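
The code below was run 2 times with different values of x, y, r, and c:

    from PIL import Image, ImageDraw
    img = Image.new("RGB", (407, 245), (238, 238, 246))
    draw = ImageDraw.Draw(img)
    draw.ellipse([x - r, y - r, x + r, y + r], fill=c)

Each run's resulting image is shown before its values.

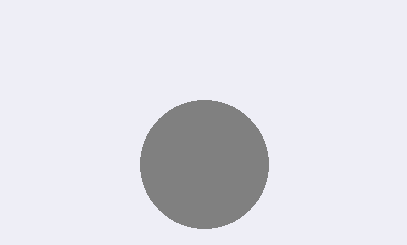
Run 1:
x = 204; y = 164; r = 64; c = 'gray'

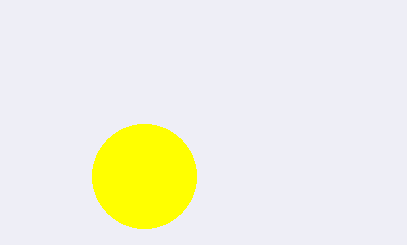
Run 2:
x = 144
y = 176
r = 52
c = 'yellow'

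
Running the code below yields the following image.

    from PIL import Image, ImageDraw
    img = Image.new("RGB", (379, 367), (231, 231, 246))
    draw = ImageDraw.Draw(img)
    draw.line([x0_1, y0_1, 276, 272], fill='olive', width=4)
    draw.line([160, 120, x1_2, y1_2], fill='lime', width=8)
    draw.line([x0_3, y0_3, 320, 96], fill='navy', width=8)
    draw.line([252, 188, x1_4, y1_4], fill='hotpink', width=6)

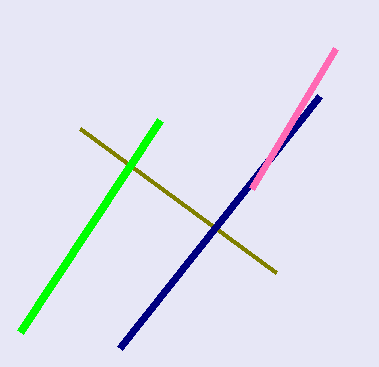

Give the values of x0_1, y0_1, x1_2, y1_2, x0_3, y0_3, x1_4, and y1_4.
x0_1 = 80, y0_1 = 128, x1_2 = 20, y1_2 = 332, x0_3 = 120, y0_3 = 348, x1_4 = 336, y1_4 = 48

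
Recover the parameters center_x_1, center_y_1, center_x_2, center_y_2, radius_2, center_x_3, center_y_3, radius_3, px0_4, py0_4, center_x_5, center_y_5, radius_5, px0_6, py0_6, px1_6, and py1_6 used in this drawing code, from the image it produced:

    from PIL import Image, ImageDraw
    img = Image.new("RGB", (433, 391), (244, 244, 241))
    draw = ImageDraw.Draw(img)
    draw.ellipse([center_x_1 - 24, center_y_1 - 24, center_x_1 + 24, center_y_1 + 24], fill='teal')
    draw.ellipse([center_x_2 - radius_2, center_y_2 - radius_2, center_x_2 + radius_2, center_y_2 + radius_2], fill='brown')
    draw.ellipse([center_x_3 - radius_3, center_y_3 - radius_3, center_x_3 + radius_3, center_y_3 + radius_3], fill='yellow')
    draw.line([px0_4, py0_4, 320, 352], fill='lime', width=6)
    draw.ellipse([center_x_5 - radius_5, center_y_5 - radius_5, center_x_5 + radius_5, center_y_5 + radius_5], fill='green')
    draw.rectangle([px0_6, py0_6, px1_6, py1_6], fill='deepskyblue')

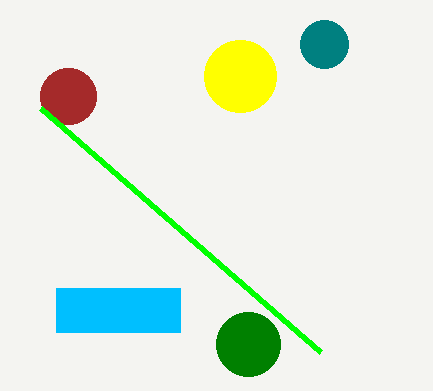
center_x_1 = 324; center_y_1 = 44; center_x_2 = 68; center_y_2 = 96; radius_2 = 28; center_x_3 = 240; center_y_3 = 76; radius_3 = 36; px0_4 = 40; py0_4 = 108; center_x_5 = 248; center_y_5 = 344; radius_5 = 32; px0_6 = 56; py0_6 = 288; px1_6 = 180; py1_6 = 332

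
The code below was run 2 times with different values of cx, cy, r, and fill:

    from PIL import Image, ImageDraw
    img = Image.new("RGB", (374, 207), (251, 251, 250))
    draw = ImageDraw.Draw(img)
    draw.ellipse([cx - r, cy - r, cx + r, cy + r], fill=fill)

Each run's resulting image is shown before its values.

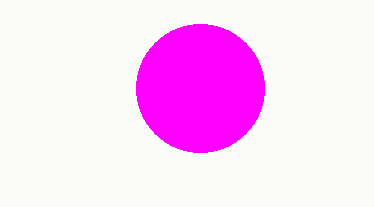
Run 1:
cx = 200; cy = 88; r = 64; fill = 'magenta'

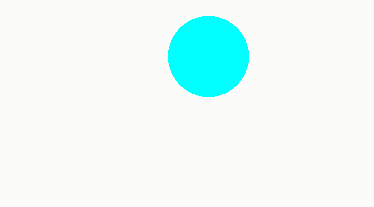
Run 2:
cx = 208, cy = 56, r = 40, fill = 'cyan'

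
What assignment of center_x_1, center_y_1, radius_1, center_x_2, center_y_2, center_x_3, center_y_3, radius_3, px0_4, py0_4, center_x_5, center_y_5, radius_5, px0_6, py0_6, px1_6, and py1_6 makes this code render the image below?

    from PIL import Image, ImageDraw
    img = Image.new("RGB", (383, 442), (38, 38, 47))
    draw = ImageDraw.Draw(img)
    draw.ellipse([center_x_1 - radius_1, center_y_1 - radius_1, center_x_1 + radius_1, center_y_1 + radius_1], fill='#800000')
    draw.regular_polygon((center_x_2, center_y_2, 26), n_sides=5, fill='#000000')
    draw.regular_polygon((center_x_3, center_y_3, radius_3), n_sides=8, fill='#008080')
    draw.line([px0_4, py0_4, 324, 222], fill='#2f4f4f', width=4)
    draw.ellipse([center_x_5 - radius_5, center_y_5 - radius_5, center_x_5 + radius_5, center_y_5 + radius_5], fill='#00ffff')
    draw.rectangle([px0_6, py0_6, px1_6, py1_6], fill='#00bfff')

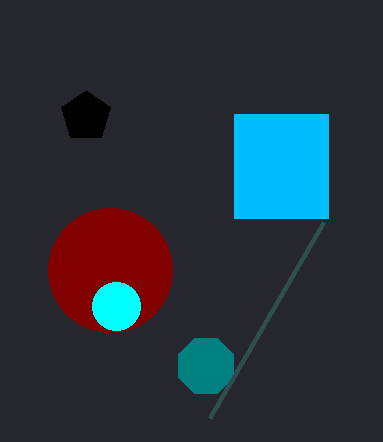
center_x_1 = 110, center_y_1 = 270, radius_1 = 62, center_x_2 = 86, center_y_2 = 116, center_x_3 = 206, center_y_3 = 366, radius_3 = 30, px0_4 = 210, py0_4 = 418, center_x_5 = 116, center_y_5 = 306, radius_5 = 24, px0_6 = 234, py0_6 = 114, px1_6 = 328, py1_6 = 218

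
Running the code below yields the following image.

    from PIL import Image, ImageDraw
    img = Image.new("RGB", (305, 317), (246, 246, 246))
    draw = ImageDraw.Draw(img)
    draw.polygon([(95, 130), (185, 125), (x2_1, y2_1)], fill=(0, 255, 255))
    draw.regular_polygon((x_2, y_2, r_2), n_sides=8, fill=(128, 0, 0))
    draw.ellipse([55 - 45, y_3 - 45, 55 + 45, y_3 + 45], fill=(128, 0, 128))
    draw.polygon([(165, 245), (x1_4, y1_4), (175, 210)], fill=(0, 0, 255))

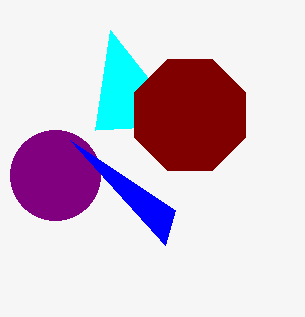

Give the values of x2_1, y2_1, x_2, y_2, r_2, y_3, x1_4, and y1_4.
x2_1 = 110, y2_1 = 30, x_2 = 190, y_2 = 115, r_2 = 60, y_3 = 175, x1_4 = 70, y1_4 = 140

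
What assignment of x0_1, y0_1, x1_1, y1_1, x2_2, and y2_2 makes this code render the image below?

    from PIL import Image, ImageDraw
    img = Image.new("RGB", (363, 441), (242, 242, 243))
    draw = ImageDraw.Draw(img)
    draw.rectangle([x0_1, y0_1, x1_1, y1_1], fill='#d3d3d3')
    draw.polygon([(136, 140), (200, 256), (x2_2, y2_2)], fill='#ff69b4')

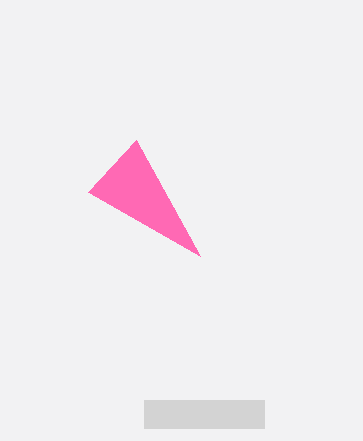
x0_1 = 144; y0_1 = 400; x1_1 = 264; y1_1 = 428; x2_2 = 88; y2_2 = 192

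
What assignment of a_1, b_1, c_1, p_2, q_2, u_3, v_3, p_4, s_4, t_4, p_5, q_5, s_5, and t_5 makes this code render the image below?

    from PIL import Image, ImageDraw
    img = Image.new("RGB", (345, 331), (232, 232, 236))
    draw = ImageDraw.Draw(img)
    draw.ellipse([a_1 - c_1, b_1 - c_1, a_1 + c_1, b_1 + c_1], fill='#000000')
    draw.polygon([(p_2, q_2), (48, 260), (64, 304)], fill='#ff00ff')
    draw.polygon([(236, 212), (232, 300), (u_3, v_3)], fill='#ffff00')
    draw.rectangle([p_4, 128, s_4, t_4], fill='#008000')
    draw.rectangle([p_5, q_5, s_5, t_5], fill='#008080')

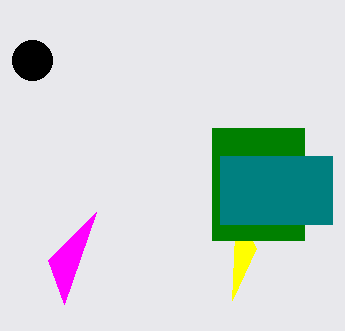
a_1 = 32, b_1 = 60, c_1 = 20, p_2 = 96, q_2 = 212, u_3 = 256, v_3 = 248, p_4 = 212, s_4 = 304, t_4 = 240, p_5 = 220, q_5 = 156, s_5 = 332, t_5 = 224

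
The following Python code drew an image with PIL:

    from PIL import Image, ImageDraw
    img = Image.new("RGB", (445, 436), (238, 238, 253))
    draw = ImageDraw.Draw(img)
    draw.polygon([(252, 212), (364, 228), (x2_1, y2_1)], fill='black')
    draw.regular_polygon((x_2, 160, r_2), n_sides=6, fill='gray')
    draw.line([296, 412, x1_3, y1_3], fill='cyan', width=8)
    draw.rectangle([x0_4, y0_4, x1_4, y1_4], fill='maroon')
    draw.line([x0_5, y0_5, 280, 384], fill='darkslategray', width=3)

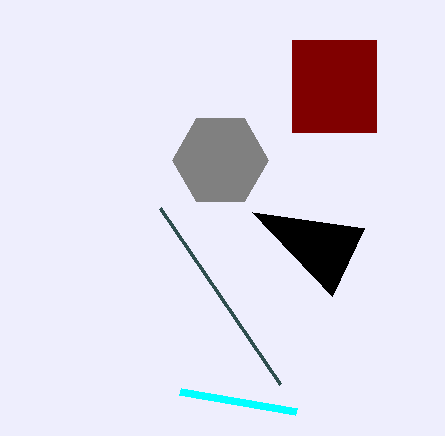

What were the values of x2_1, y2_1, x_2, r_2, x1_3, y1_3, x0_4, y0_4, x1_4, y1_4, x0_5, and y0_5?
x2_1 = 332; y2_1 = 296; x_2 = 220; r_2 = 48; x1_3 = 180; y1_3 = 392; x0_4 = 292; y0_4 = 40; x1_4 = 376; y1_4 = 132; x0_5 = 160; y0_5 = 208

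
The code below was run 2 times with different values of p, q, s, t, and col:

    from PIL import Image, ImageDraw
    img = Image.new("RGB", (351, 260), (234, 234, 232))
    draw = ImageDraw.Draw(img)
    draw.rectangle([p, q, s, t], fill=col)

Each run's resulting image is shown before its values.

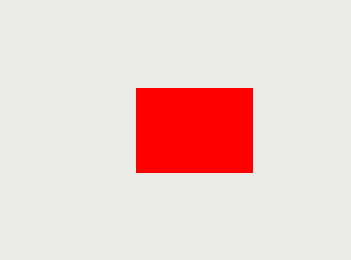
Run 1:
p = 136
q = 88
s = 252
t = 172
col = 'red'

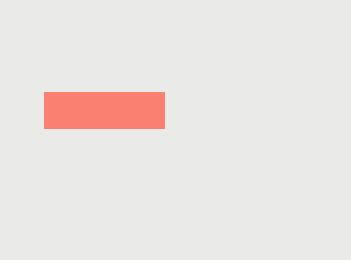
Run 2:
p = 44; q = 92; s = 164; t = 128; col = 'salmon'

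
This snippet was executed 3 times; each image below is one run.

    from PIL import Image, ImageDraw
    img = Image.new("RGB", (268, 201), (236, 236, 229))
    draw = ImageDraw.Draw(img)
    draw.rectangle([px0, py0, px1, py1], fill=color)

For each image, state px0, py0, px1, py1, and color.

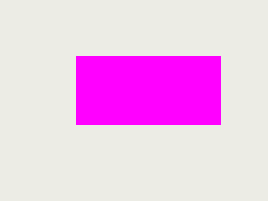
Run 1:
px0 = 76; py0 = 56; px1 = 220; py1 = 124; color = 'magenta'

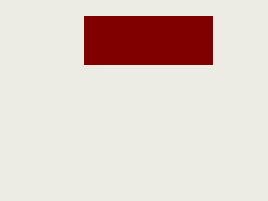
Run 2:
px0 = 84; py0 = 16; px1 = 212; py1 = 64; color = 'maroon'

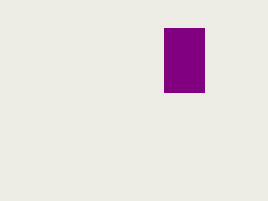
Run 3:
px0 = 164, py0 = 28, px1 = 204, py1 = 92, color = 'purple'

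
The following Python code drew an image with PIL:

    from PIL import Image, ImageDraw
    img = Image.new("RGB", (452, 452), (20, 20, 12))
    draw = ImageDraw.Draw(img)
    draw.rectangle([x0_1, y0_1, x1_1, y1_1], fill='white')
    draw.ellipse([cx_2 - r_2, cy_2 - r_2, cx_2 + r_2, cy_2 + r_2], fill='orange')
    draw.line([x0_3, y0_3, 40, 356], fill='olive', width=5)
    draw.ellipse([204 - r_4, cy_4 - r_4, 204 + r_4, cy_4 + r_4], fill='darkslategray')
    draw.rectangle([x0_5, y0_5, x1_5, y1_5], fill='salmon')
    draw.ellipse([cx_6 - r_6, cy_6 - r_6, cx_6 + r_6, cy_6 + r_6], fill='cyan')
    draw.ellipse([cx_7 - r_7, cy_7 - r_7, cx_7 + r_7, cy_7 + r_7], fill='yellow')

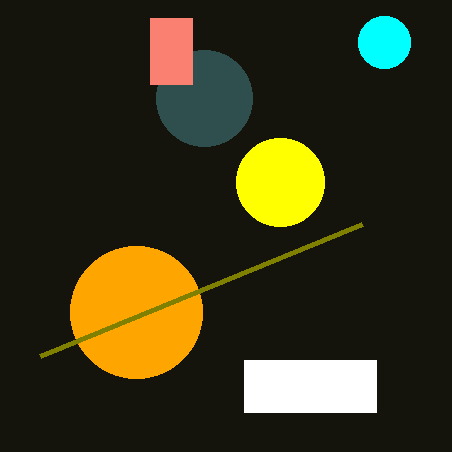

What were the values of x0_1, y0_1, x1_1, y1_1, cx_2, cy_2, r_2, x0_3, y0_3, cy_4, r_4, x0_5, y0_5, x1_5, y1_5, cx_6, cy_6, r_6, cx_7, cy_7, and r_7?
x0_1 = 244, y0_1 = 360, x1_1 = 376, y1_1 = 412, cx_2 = 136, cy_2 = 312, r_2 = 66, x0_3 = 362, y0_3 = 224, cy_4 = 98, r_4 = 48, x0_5 = 150, y0_5 = 18, x1_5 = 192, y1_5 = 84, cx_6 = 384, cy_6 = 42, r_6 = 26, cx_7 = 280, cy_7 = 182, r_7 = 44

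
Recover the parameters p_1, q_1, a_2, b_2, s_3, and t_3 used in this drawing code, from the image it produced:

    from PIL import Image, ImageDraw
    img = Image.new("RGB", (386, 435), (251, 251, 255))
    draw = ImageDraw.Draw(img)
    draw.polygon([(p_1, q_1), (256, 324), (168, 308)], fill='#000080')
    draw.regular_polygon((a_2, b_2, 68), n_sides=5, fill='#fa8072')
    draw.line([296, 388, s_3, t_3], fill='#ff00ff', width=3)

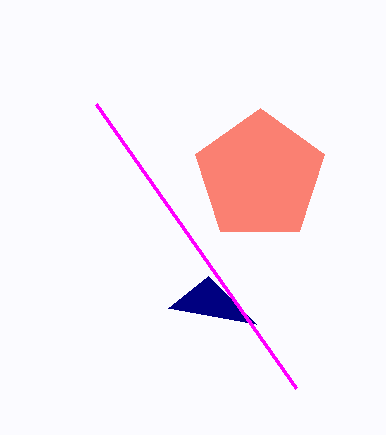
p_1 = 208; q_1 = 276; a_2 = 260; b_2 = 176; s_3 = 96; t_3 = 104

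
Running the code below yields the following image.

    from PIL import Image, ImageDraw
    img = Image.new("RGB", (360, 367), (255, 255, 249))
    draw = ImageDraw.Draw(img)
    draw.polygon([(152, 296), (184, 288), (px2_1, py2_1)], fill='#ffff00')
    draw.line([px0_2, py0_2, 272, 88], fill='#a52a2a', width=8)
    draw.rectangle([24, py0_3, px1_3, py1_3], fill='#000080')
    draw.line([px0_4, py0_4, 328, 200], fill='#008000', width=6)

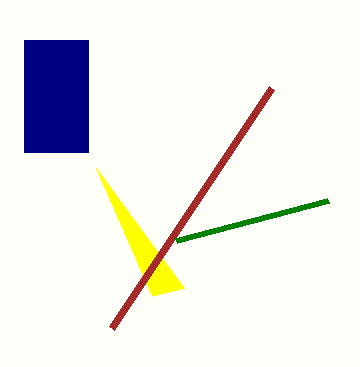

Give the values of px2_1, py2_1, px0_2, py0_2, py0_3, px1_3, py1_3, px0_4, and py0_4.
px2_1 = 96
py2_1 = 168
px0_2 = 112
py0_2 = 328
py0_3 = 40
px1_3 = 88
py1_3 = 152
px0_4 = 176
py0_4 = 240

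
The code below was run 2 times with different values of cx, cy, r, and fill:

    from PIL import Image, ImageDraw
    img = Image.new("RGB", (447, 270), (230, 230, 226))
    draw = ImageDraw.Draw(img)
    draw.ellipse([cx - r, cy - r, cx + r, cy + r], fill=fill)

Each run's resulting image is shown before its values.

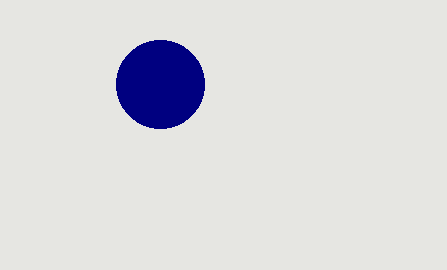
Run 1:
cx = 160
cy = 84
r = 44
fill = 'navy'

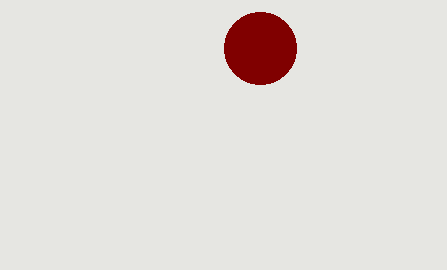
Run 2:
cx = 260
cy = 48
r = 36
fill = 'maroon'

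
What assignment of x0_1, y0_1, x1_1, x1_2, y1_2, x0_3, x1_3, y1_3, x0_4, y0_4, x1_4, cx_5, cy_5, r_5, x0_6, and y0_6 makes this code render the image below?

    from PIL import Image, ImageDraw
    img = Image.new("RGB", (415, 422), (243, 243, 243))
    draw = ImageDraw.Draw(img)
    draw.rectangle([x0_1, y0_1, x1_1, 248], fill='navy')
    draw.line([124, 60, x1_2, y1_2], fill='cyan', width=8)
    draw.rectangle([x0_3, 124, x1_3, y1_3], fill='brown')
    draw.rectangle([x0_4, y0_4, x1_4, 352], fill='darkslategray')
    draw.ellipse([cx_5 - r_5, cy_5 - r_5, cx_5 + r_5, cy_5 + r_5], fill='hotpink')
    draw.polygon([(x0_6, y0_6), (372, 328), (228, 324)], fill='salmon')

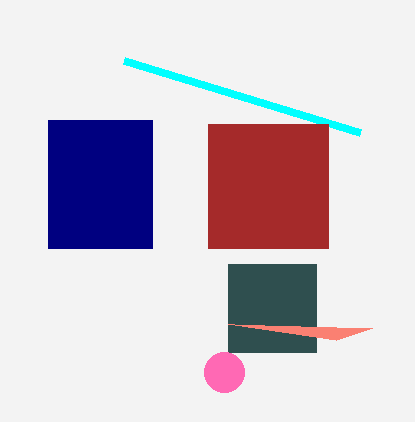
x0_1 = 48
y0_1 = 120
x1_1 = 152
x1_2 = 360
y1_2 = 132
x0_3 = 208
x1_3 = 328
y1_3 = 248
x0_4 = 228
y0_4 = 264
x1_4 = 316
cx_5 = 224
cy_5 = 372
r_5 = 20
x0_6 = 336
y0_6 = 340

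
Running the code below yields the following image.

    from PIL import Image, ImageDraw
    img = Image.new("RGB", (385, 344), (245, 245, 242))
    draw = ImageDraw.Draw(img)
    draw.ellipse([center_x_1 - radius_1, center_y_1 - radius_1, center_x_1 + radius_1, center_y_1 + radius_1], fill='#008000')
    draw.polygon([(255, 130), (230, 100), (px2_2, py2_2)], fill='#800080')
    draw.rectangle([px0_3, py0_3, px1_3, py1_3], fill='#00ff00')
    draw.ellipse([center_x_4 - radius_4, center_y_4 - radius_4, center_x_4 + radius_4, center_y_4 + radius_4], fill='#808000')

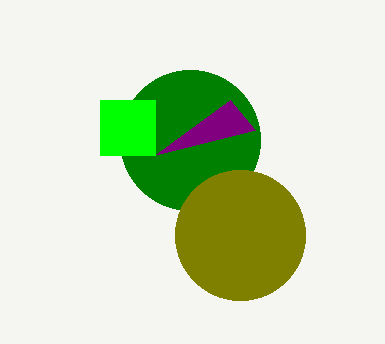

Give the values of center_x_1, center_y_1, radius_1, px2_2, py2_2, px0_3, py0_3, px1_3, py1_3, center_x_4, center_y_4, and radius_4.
center_x_1 = 190
center_y_1 = 140
radius_1 = 70
px2_2 = 155
py2_2 = 155
px0_3 = 100
py0_3 = 100
px1_3 = 155
py1_3 = 155
center_x_4 = 240
center_y_4 = 235
radius_4 = 65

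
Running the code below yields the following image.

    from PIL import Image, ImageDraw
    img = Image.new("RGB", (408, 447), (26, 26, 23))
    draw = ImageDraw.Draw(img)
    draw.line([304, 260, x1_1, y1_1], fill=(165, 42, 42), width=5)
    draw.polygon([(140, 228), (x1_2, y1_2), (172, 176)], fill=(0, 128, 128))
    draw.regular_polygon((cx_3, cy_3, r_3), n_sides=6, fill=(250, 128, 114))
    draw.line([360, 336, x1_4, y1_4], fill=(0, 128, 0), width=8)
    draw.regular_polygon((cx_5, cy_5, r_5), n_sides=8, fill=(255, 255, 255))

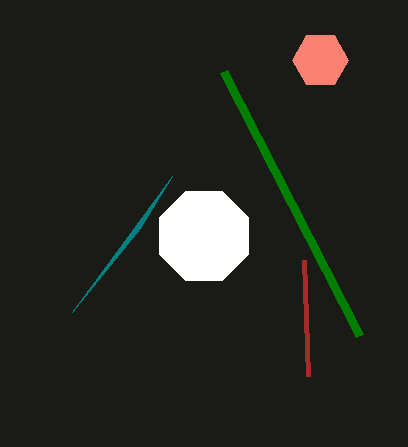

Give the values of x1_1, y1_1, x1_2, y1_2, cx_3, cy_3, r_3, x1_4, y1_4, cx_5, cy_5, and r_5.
x1_1 = 308
y1_1 = 376
x1_2 = 72
y1_2 = 312
cx_3 = 320
cy_3 = 60
r_3 = 28
x1_4 = 224
y1_4 = 72
cx_5 = 204
cy_5 = 236
r_5 = 48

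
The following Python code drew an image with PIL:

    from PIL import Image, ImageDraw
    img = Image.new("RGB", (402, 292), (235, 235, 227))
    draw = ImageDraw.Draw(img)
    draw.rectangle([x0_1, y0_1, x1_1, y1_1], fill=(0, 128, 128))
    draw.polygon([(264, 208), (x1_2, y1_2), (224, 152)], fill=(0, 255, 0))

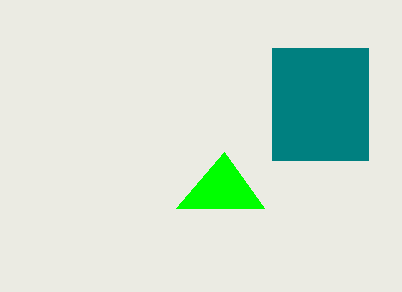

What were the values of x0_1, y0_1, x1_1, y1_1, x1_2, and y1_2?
x0_1 = 272, y0_1 = 48, x1_1 = 368, y1_1 = 160, x1_2 = 176, y1_2 = 208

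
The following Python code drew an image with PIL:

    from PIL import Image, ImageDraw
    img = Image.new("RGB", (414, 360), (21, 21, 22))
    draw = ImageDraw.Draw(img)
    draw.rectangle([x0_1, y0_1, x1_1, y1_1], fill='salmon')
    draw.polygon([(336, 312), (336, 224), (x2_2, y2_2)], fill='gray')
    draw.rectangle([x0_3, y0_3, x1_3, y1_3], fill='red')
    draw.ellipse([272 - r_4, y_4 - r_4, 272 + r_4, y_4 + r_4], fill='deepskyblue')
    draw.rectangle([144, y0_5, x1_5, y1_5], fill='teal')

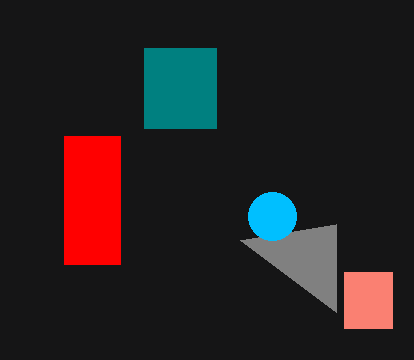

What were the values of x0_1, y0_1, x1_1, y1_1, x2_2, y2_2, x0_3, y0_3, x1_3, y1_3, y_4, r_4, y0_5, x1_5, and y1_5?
x0_1 = 344, y0_1 = 272, x1_1 = 392, y1_1 = 328, x2_2 = 240, y2_2 = 240, x0_3 = 64, y0_3 = 136, x1_3 = 120, y1_3 = 264, y_4 = 216, r_4 = 24, y0_5 = 48, x1_5 = 216, y1_5 = 128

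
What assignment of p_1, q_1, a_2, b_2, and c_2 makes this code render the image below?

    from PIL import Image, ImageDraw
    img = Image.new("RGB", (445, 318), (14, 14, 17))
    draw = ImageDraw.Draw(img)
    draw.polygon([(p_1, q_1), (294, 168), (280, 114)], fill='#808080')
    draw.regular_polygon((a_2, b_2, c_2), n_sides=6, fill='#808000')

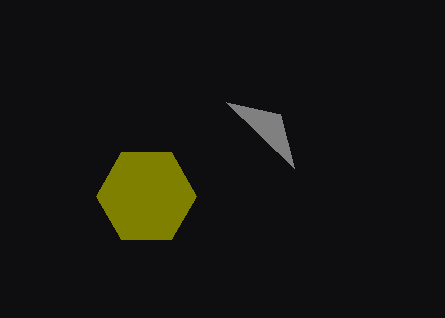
p_1 = 226, q_1 = 102, a_2 = 146, b_2 = 196, c_2 = 50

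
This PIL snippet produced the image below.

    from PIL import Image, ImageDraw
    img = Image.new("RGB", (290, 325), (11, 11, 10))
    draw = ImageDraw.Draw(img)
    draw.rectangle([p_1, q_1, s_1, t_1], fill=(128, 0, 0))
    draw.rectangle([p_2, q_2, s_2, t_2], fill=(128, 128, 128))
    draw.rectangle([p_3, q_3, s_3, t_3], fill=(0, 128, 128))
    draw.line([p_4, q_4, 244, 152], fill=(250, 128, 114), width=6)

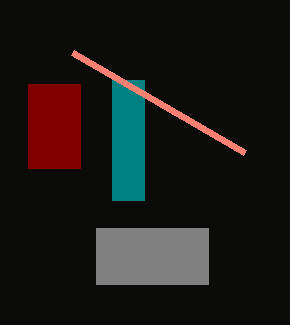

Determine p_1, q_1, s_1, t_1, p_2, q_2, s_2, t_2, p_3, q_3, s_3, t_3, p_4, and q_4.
p_1 = 28; q_1 = 84; s_1 = 80; t_1 = 168; p_2 = 96; q_2 = 228; s_2 = 208; t_2 = 284; p_3 = 112; q_3 = 80; s_3 = 144; t_3 = 200; p_4 = 72; q_4 = 52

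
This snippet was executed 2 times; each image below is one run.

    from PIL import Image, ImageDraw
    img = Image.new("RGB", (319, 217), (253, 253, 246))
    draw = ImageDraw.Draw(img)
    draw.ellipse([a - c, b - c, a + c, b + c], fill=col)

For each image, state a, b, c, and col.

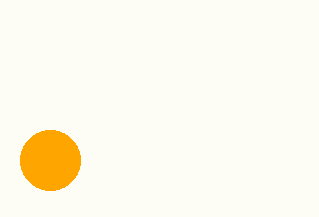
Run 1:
a = 50; b = 160; c = 30; col = 'orange'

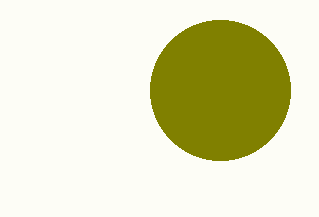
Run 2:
a = 220, b = 90, c = 70, col = 'olive'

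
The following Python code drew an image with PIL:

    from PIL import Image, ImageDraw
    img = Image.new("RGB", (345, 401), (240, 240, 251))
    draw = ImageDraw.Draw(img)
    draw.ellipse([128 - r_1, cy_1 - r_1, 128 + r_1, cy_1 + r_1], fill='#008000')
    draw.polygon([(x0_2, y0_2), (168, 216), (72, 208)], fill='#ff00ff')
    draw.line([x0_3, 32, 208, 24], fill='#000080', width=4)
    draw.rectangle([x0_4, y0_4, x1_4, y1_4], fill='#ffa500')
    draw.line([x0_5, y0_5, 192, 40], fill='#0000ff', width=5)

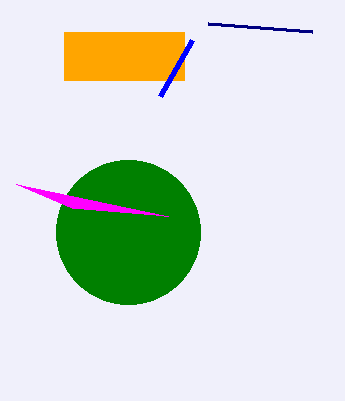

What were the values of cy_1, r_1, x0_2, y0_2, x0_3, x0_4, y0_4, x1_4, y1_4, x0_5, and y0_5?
cy_1 = 232, r_1 = 72, x0_2 = 16, y0_2 = 184, x0_3 = 312, x0_4 = 64, y0_4 = 32, x1_4 = 184, y1_4 = 80, x0_5 = 160, y0_5 = 96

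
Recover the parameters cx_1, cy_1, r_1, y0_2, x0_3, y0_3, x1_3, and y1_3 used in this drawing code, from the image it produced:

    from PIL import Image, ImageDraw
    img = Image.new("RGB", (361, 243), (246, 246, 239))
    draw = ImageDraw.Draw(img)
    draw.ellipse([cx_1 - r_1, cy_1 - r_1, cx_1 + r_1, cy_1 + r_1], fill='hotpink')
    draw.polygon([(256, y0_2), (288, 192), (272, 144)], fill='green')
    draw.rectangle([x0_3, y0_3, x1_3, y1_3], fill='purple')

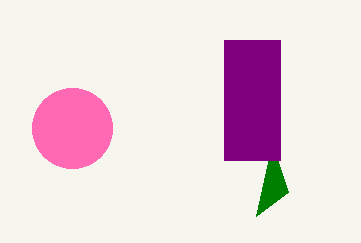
cx_1 = 72, cy_1 = 128, r_1 = 40, y0_2 = 216, x0_3 = 224, y0_3 = 40, x1_3 = 280, y1_3 = 160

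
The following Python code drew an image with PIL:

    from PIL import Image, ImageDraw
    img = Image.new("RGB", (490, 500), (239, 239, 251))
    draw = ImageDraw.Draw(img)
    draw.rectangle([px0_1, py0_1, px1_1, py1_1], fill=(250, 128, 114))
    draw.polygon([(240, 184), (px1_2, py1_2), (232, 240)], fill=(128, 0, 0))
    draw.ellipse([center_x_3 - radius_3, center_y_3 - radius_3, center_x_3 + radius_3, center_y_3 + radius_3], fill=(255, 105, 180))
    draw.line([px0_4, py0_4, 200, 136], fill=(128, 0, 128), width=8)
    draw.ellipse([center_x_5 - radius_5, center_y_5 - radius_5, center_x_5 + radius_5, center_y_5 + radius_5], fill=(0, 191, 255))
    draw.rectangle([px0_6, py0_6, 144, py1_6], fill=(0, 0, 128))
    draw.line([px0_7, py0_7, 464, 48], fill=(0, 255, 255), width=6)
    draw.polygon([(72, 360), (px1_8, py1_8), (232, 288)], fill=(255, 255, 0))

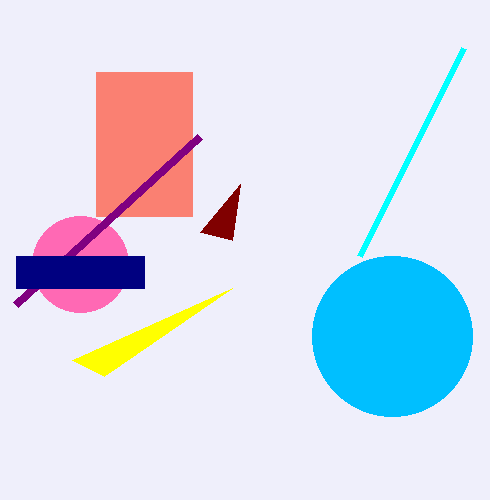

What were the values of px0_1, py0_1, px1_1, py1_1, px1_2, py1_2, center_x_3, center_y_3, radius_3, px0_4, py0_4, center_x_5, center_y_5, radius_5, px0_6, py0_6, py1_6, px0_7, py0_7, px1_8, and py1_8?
px0_1 = 96; py0_1 = 72; px1_1 = 192; py1_1 = 216; px1_2 = 200; py1_2 = 232; center_x_3 = 80; center_y_3 = 264; radius_3 = 48; px0_4 = 16; py0_4 = 304; center_x_5 = 392; center_y_5 = 336; radius_5 = 80; px0_6 = 16; py0_6 = 256; py1_6 = 288; px0_7 = 360; py0_7 = 256; px1_8 = 104; py1_8 = 376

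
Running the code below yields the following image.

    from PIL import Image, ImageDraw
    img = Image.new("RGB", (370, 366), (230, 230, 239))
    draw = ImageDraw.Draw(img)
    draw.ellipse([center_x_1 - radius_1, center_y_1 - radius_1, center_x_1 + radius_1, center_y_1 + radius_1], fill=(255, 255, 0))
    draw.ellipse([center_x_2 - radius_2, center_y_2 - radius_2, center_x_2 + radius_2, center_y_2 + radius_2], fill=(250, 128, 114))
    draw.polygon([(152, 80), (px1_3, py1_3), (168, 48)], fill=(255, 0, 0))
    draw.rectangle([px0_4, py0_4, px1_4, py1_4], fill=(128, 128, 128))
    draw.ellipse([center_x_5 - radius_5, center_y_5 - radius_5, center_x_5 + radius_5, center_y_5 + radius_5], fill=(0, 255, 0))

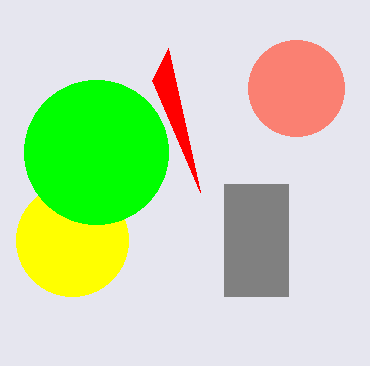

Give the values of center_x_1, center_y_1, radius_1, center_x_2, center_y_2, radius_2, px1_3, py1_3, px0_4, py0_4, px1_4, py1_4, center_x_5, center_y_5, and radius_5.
center_x_1 = 72; center_y_1 = 240; radius_1 = 56; center_x_2 = 296; center_y_2 = 88; radius_2 = 48; px1_3 = 200; py1_3 = 192; px0_4 = 224; py0_4 = 184; px1_4 = 288; py1_4 = 296; center_x_5 = 96; center_y_5 = 152; radius_5 = 72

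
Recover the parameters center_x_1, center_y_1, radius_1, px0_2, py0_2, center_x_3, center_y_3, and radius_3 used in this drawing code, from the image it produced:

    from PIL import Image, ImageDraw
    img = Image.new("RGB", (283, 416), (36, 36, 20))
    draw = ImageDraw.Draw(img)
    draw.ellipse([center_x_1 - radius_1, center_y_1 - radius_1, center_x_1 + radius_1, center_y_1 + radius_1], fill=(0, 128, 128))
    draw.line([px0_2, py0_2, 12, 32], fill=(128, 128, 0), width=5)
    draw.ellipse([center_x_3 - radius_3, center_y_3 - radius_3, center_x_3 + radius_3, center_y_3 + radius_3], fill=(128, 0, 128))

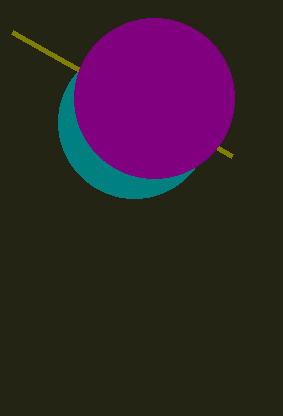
center_x_1 = 134, center_y_1 = 122, radius_1 = 76, px0_2 = 232, py0_2 = 156, center_x_3 = 154, center_y_3 = 98, radius_3 = 80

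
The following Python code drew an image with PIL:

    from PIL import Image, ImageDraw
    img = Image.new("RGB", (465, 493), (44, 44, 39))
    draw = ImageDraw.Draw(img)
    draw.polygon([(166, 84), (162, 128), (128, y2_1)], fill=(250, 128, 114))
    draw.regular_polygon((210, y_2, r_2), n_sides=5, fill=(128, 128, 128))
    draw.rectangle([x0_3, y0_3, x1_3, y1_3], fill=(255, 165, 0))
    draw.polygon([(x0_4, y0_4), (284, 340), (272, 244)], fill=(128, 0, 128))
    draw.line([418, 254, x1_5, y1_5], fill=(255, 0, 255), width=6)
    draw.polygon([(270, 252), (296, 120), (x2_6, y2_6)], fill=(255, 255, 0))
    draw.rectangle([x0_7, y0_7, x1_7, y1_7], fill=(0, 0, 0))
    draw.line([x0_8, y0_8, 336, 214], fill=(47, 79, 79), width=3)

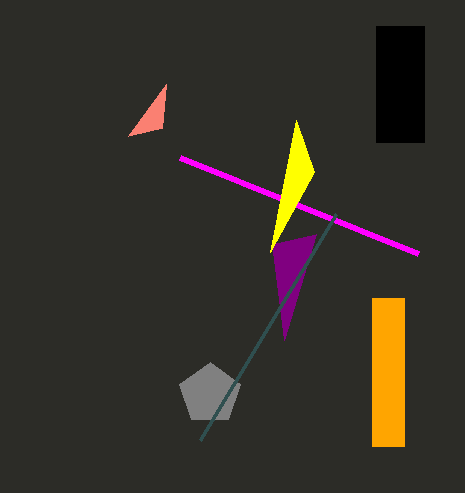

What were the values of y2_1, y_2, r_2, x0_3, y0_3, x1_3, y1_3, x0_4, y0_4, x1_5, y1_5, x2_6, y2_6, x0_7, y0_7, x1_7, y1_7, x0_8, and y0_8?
y2_1 = 136, y_2 = 394, r_2 = 32, x0_3 = 372, y0_3 = 298, x1_3 = 404, y1_3 = 446, x0_4 = 316, y0_4 = 234, x1_5 = 180, y1_5 = 158, x2_6 = 314, y2_6 = 172, x0_7 = 376, y0_7 = 26, x1_7 = 424, y1_7 = 142, x0_8 = 200, y0_8 = 440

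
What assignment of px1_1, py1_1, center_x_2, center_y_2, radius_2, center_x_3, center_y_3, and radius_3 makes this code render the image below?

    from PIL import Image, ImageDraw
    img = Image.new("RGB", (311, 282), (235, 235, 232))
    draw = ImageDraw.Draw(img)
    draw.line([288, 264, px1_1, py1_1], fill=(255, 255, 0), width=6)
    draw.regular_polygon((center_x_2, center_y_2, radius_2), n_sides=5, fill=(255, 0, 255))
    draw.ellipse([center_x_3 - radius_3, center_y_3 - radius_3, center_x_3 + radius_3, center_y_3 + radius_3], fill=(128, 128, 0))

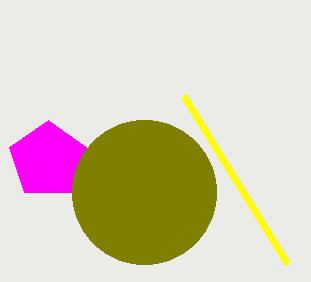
px1_1 = 184
py1_1 = 96
center_x_2 = 48
center_y_2 = 160
radius_2 = 40
center_x_3 = 144
center_y_3 = 192
radius_3 = 72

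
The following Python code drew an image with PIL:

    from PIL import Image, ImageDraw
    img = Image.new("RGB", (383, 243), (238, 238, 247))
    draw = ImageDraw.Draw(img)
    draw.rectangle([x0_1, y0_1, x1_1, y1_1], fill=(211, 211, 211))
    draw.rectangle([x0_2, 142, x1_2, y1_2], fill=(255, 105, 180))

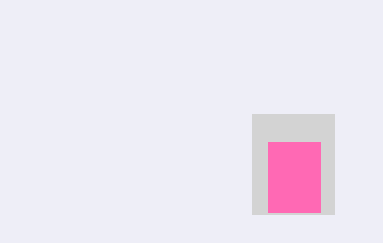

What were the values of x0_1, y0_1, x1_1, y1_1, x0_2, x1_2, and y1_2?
x0_1 = 252, y0_1 = 114, x1_1 = 334, y1_1 = 214, x0_2 = 268, x1_2 = 320, y1_2 = 212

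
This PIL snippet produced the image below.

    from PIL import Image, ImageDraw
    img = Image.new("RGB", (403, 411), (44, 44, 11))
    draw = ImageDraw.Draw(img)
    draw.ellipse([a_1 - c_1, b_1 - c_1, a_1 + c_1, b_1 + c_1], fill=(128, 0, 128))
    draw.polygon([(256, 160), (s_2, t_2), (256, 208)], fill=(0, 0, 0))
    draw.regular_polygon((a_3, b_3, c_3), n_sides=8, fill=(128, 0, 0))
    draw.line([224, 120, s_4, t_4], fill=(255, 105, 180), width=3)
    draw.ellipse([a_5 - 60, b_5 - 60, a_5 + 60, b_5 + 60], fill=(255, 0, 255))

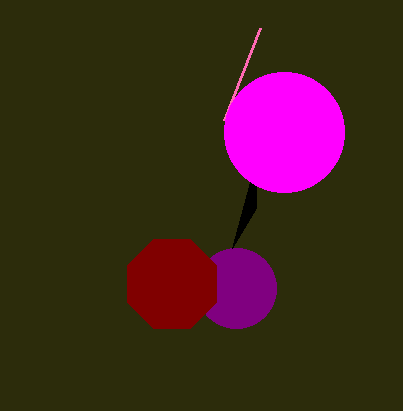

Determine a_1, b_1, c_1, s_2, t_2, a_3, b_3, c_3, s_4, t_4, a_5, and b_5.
a_1 = 236; b_1 = 288; c_1 = 40; s_2 = 232; t_2 = 248; a_3 = 172; b_3 = 284; c_3 = 48; s_4 = 260; t_4 = 28; a_5 = 284; b_5 = 132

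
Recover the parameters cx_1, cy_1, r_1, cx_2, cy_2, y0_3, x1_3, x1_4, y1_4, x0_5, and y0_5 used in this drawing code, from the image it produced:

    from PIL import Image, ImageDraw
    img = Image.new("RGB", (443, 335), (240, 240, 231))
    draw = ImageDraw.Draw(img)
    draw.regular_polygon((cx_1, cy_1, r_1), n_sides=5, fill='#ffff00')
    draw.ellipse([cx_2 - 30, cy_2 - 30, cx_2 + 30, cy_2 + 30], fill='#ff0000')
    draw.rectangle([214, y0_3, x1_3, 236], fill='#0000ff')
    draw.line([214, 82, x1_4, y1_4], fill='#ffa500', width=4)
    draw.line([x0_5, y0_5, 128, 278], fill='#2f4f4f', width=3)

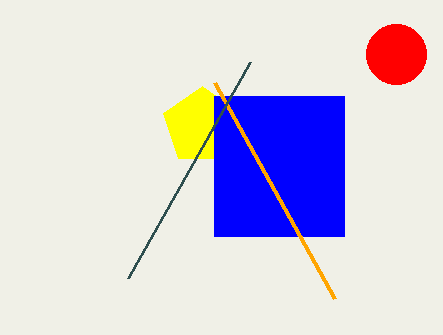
cx_1 = 202; cy_1 = 126; r_1 = 40; cx_2 = 396; cy_2 = 54; y0_3 = 96; x1_3 = 344; x1_4 = 334; y1_4 = 298; x0_5 = 250; y0_5 = 62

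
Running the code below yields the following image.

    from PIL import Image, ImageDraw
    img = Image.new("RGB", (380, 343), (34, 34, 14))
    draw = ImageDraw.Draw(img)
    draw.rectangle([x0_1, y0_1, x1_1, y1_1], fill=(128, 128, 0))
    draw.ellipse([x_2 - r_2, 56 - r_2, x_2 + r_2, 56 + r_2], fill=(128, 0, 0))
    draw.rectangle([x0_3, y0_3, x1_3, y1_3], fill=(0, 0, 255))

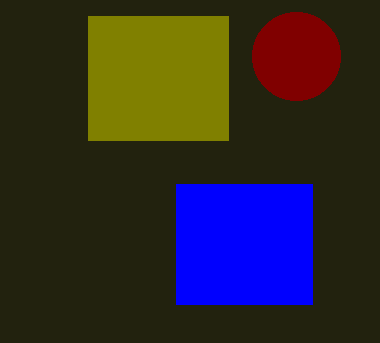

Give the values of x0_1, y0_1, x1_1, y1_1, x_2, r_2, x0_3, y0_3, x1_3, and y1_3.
x0_1 = 88
y0_1 = 16
x1_1 = 228
y1_1 = 140
x_2 = 296
r_2 = 44
x0_3 = 176
y0_3 = 184
x1_3 = 312
y1_3 = 304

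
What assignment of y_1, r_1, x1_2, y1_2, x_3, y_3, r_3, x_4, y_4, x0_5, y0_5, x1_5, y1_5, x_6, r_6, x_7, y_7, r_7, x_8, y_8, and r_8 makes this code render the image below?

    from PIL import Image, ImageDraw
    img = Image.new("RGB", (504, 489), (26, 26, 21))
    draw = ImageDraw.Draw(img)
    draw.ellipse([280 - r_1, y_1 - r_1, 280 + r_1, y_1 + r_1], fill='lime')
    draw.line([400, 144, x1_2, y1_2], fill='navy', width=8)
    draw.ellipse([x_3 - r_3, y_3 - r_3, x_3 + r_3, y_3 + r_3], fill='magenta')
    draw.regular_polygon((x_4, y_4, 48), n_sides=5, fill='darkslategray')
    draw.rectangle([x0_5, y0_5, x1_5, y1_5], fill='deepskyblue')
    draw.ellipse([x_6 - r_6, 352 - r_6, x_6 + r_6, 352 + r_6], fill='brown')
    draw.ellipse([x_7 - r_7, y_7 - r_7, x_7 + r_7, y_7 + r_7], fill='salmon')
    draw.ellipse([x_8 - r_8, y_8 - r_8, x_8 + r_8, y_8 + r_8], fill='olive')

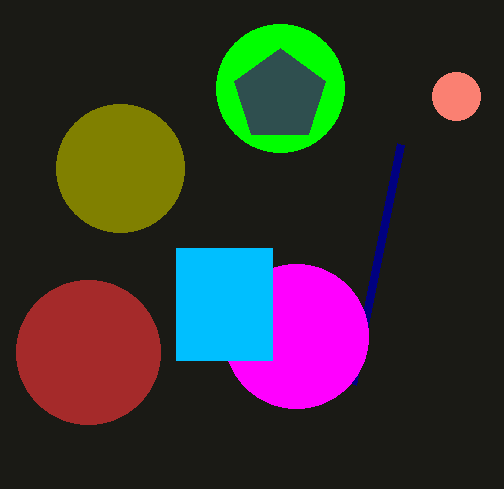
y_1 = 88, r_1 = 64, x1_2 = 352, y1_2 = 384, x_3 = 296, y_3 = 336, r_3 = 72, x_4 = 280, y_4 = 96, x0_5 = 176, y0_5 = 248, x1_5 = 272, y1_5 = 360, x_6 = 88, r_6 = 72, x_7 = 456, y_7 = 96, r_7 = 24, x_8 = 120, y_8 = 168, r_8 = 64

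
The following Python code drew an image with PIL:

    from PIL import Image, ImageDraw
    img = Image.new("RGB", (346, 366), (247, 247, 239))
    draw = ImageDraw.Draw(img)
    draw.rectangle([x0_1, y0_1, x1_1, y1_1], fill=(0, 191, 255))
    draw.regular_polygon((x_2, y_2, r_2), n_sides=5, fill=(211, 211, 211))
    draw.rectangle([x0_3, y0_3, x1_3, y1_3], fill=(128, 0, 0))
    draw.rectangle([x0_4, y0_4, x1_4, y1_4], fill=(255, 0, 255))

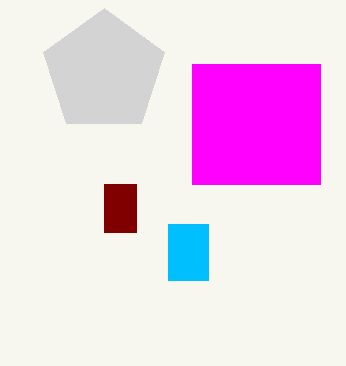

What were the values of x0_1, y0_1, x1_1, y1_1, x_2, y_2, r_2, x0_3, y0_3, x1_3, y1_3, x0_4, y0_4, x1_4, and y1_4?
x0_1 = 168
y0_1 = 224
x1_1 = 208
y1_1 = 280
x_2 = 104
y_2 = 72
r_2 = 64
x0_3 = 104
y0_3 = 184
x1_3 = 136
y1_3 = 232
x0_4 = 192
y0_4 = 64
x1_4 = 320
y1_4 = 184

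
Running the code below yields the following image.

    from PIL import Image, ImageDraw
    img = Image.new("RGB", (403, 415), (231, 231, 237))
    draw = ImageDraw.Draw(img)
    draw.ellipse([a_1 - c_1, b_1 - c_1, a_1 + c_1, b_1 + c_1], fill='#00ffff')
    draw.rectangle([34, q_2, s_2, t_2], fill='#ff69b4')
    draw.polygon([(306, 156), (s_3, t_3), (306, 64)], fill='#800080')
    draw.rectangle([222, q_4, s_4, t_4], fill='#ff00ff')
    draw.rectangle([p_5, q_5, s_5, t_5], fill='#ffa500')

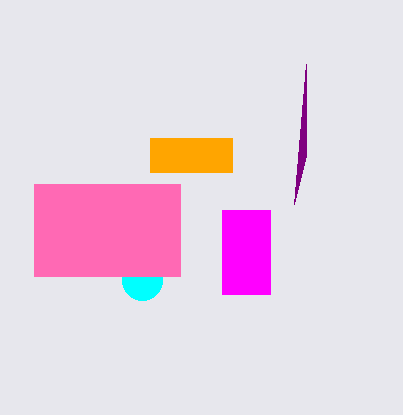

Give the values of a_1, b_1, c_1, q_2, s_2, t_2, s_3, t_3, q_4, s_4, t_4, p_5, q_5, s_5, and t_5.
a_1 = 142
b_1 = 280
c_1 = 20
q_2 = 184
s_2 = 180
t_2 = 276
s_3 = 294
t_3 = 204
q_4 = 210
s_4 = 270
t_4 = 294
p_5 = 150
q_5 = 138
s_5 = 232
t_5 = 172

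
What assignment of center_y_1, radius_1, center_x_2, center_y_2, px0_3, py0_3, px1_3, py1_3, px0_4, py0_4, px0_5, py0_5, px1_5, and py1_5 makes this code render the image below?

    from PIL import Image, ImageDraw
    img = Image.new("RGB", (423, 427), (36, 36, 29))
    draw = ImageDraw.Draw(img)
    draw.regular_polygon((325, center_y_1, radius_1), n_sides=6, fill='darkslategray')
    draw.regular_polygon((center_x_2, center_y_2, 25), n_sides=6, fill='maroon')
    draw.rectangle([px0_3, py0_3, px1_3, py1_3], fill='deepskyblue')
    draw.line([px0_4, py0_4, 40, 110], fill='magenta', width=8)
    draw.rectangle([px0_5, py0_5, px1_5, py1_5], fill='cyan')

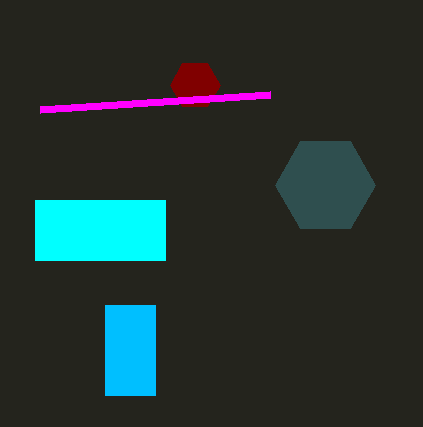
center_y_1 = 185
radius_1 = 50
center_x_2 = 195
center_y_2 = 85
px0_3 = 105
py0_3 = 305
px1_3 = 155
py1_3 = 395
px0_4 = 270
py0_4 = 95
px0_5 = 35
py0_5 = 200
px1_5 = 165
py1_5 = 260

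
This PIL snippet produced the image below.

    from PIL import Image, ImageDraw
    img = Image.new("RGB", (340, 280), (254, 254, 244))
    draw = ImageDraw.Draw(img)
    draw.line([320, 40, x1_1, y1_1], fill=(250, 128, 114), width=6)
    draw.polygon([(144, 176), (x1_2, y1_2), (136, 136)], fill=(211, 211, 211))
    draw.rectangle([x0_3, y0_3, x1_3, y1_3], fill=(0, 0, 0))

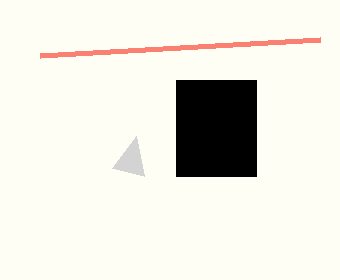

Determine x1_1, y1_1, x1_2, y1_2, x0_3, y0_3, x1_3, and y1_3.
x1_1 = 40, y1_1 = 56, x1_2 = 112, y1_2 = 168, x0_3 = 176, y0_3 = 80, x1_3 = 256, y1_3 = 176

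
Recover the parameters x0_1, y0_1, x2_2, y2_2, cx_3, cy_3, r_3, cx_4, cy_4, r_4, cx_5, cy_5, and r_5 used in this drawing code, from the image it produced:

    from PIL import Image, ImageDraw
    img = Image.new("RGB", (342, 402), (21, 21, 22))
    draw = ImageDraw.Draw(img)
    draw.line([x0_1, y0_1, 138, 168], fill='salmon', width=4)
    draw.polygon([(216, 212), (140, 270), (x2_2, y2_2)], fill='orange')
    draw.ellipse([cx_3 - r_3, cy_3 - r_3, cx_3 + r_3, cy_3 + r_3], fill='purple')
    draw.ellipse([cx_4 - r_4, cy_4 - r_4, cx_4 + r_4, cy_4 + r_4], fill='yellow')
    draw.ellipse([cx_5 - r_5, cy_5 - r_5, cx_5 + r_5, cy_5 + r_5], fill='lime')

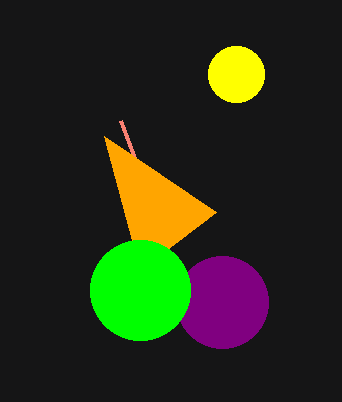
x0_1 = 120
y0_1 = 120
x2_2 = 104
y2_2 = 136
cx_3 = 222
cy_3 = 302
r_3 = 46
cx_4 = 236
cy_4 = 74
r_4 = 28
cx_5 = 140
cy_5 = 290
r_5 = 50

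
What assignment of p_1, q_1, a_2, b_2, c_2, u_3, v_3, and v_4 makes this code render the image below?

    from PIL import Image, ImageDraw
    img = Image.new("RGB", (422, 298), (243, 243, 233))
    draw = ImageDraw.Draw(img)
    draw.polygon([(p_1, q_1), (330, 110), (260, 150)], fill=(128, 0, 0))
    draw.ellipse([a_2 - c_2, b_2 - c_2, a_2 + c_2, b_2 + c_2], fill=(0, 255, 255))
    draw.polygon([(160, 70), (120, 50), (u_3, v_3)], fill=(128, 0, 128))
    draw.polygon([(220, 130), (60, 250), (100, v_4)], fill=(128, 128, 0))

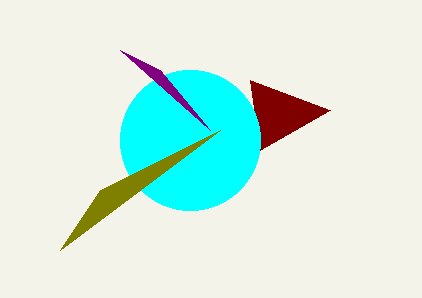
p_1 = 250; q_1 = 80; a_2 = 190; b_2 = 140; c_2 = 70; u_3 = 210; v_3 = 130; v_4 = 190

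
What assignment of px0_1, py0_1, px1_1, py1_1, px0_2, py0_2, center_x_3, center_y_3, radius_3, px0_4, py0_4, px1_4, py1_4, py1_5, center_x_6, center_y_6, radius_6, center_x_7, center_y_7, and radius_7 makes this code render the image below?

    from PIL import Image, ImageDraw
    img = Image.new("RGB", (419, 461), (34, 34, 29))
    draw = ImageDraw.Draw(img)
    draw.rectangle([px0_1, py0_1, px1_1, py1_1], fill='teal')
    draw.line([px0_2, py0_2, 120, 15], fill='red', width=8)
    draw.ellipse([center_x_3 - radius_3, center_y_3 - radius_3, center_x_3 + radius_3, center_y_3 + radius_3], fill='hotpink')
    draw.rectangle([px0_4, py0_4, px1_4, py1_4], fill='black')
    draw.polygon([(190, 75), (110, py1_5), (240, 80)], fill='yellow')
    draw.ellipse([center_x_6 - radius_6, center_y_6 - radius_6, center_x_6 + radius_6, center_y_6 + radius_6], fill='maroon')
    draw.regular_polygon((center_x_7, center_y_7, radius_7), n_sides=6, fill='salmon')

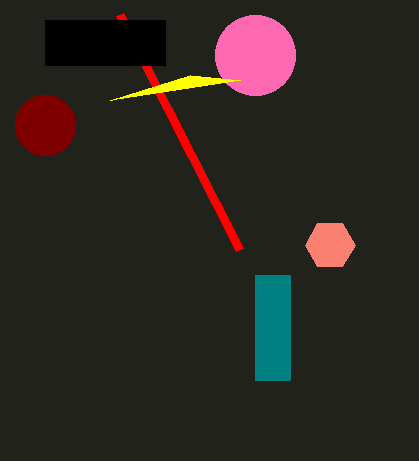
px0_1 = 255; py0_1 = 275; px1_1 = 290; py1_1 = 380; px0_2 = 240; py0_2 = 250; center_x_3 = 255; center_y_3 = 55; radius_3 = 40; px0_4 = 45; py0_4 = 20; px1_4 = 165; py1_4 = 65; py1_5 = 100; center_x_6 = 45; center_y_6 = 125; radius_6 = 30; center_x_7 = 330; center_y_7 = 245; radius_7 = 25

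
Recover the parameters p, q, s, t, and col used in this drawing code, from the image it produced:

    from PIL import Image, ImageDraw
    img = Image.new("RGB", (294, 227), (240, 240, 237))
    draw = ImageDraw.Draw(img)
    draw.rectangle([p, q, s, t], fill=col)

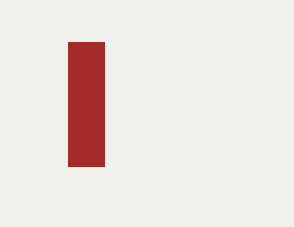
p = 68; q = 42; s = 104; t = 166; col = 'brown'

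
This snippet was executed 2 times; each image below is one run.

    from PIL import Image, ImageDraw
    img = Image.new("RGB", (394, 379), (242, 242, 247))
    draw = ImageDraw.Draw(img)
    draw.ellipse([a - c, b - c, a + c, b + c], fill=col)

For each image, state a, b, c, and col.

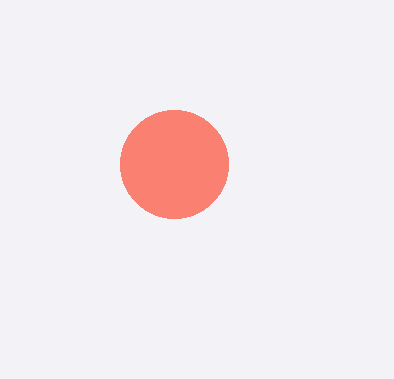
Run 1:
a = 174, b = 164, c = 54, col = 'salmon'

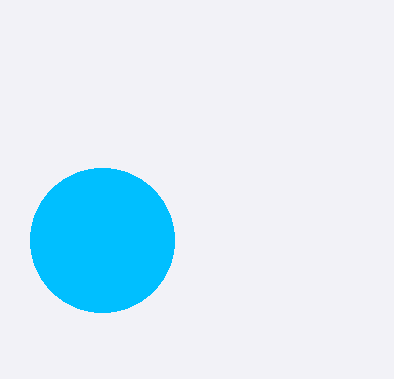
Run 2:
a = 102
b = 240
c = 72
col = 'deepskyblue'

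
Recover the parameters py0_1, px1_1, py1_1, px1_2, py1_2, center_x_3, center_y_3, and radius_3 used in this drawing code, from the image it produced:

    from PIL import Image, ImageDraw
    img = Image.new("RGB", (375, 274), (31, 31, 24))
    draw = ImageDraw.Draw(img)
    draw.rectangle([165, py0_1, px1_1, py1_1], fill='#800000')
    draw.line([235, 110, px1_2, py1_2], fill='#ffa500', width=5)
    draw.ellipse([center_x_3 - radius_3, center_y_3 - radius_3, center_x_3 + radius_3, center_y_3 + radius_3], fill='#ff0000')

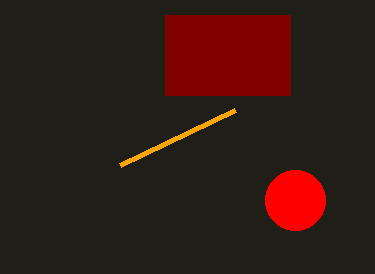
py0_1 = 15, px1_1 = 290, py1_1 = 95, px1_2 = 120, py1_2 = 165, center_x_3 = 295, center_y_3 = 200, radius_3 = 30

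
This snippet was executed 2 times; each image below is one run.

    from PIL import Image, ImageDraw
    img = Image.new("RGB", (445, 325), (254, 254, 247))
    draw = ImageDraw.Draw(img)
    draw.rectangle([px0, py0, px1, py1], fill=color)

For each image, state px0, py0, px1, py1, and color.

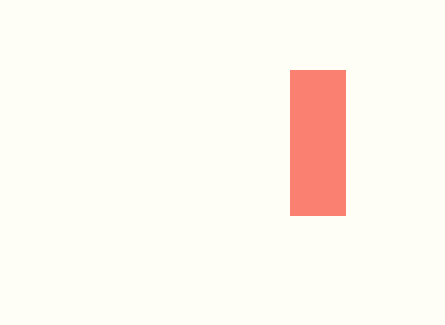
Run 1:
px0 = 290
py0 = 70
px1 = 345
py1 = 215
color = 'salmon'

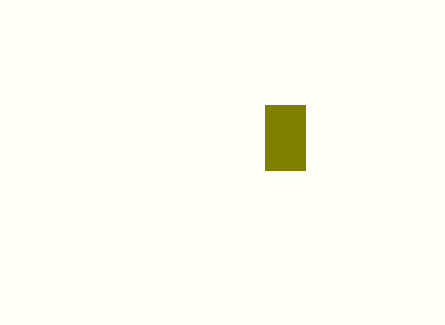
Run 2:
px0 = 265; py0 = 105; px1 = 305; py1 = 170; color = 'olive'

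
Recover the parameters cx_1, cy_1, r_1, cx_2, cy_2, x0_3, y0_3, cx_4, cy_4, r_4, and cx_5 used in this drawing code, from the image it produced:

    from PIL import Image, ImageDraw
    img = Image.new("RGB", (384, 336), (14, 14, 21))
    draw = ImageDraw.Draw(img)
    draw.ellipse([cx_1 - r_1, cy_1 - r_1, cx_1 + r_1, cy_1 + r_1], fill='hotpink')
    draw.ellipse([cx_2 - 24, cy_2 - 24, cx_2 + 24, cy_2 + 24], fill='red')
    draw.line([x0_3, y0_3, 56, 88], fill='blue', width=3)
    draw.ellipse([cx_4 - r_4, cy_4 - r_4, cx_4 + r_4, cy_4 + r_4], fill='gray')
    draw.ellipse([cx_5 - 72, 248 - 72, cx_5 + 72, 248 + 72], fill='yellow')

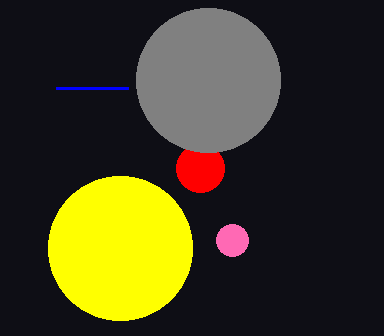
cx_1 = 232; cy_1 = 240; r_1 = 16; cx_2 = 200; cy_2 = 168; x0_3 = 128; y0_3 = 88; cx_4 = 208; cy_4 = 80; r_4 = 72; cx_5 = 120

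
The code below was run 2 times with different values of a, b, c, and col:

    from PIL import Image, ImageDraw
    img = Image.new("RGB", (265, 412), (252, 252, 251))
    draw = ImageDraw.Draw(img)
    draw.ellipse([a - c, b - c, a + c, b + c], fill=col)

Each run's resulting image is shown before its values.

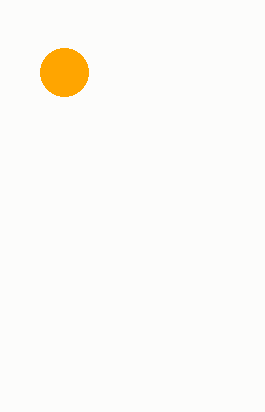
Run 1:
a = 64, b = 72, c = 24, col = 'orange'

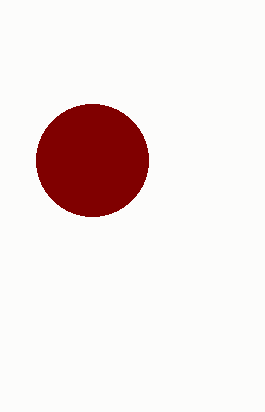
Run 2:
a = 92, b = 160, c = 56, col = 'maroon'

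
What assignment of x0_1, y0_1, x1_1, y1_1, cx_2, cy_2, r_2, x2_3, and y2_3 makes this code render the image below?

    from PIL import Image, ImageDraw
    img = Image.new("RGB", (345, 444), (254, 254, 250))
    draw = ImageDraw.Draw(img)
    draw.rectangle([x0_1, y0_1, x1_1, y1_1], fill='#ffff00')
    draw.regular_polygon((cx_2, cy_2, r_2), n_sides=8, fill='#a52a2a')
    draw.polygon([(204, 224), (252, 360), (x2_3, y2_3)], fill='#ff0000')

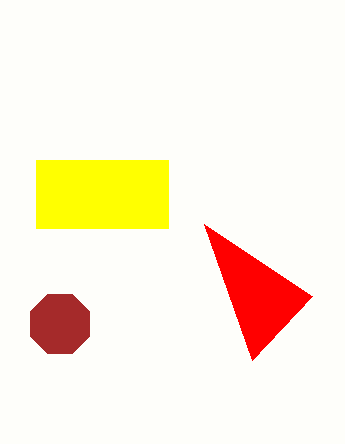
x0_1 = 36, y0_1 = 160, x1_1 = 168, y1_1 = 228, cx_2 = 60, cy_2 = 324, r_2 = 32, x2_3 = 312, y2_3 = 296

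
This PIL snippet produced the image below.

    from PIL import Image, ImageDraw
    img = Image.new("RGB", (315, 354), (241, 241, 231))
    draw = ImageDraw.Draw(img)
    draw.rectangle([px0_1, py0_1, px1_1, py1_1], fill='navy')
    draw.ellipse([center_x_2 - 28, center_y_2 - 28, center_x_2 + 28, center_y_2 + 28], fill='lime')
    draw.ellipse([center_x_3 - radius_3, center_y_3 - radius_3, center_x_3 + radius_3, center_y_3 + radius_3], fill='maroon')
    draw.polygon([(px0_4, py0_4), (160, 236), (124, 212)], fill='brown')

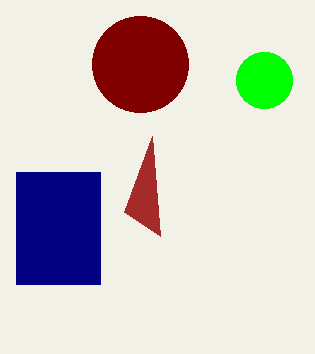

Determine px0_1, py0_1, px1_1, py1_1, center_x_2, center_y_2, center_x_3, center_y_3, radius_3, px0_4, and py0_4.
px0_1 = 16; py0_1 = 172; px1_1 = 100; py1_1 = 284; center_x_2 = 264; center_y_2 = 80; center_x_3 = 140; center_y_3 = 64; radius_3 = 48; px0_4 = 152; py0_4 = 136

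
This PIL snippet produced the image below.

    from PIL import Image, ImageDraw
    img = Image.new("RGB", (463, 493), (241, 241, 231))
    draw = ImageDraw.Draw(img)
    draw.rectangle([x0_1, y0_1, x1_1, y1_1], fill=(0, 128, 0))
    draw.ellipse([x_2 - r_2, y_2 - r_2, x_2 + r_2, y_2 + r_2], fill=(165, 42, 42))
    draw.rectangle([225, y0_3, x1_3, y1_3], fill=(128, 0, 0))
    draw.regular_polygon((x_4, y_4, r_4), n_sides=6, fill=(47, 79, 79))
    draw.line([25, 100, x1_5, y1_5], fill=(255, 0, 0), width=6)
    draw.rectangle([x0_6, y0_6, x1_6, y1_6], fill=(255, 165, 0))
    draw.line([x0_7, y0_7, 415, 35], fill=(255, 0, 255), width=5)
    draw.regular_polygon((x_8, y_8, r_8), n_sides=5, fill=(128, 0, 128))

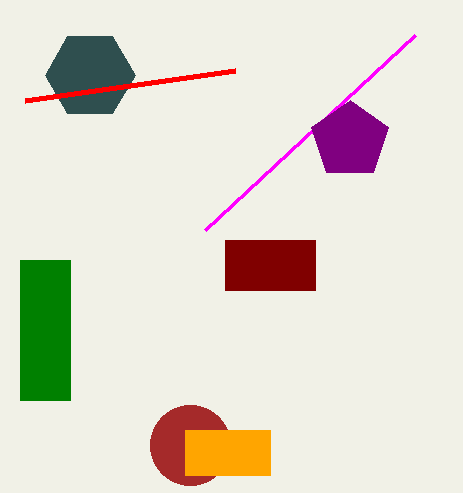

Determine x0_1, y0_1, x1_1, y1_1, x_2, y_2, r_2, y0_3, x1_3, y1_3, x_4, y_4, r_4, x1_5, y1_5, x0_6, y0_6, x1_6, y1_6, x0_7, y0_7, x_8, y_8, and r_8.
x0_1 = 20, y0_1 = 260, x1_1 = 70, y1_1 = 400, x_2 = 190, y_2 = 445, r_2 = 40, y0_3 = 240, x1_3 = 315, y1_3 = 290, x_4 = 90, y_4 = 75, r_4 = 45, x1_5 = 235, y1_5 = 70, x0_6 = 185, y0_6 = 430, x1_6 = 270, y1_6 = 475, x0_7 = 205, y0_7 = 230, x_8 = 350, y_8 = 140, r_8 = 40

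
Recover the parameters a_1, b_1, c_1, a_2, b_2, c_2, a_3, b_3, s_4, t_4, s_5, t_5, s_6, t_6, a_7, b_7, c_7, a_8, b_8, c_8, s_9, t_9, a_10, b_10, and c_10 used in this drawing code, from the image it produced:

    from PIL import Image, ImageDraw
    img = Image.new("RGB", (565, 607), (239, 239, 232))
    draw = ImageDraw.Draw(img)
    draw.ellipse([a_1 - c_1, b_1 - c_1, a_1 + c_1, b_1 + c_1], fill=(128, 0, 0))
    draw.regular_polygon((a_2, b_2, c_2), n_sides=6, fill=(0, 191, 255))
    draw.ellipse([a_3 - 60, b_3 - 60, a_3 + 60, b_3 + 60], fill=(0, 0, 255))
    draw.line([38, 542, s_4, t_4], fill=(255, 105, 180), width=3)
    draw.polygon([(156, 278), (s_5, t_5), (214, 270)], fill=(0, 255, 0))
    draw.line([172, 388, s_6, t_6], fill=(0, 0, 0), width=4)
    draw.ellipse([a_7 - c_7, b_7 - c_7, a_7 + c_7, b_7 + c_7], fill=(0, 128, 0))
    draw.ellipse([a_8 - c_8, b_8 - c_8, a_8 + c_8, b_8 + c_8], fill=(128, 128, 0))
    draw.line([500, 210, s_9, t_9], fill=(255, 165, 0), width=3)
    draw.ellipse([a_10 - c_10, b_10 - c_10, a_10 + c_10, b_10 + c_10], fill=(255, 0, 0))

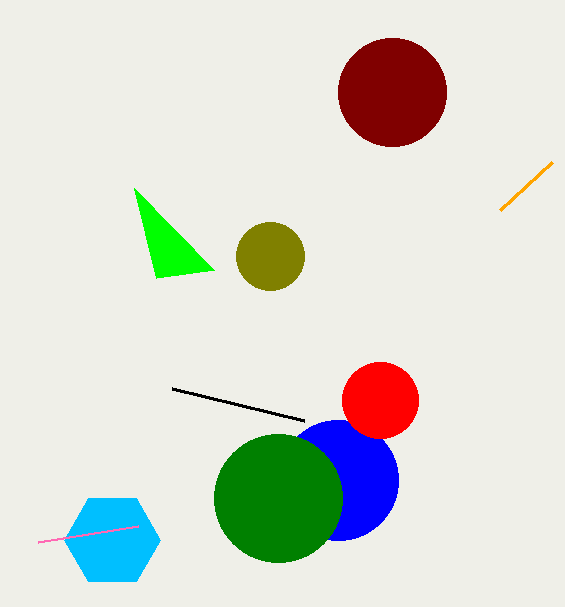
a_1 = 392
b_1 = 92
c_1 = 54
a_2 = 112
b_2 = 540
c_2 = 48
a_3 = 338
b_3 = 480
s_4 = 138
t_4 = 526
s_5 = 134
t_5 = 188
s_6 = 304
t_6 = 420
a_7 = 278
b_7 = 498
c_7 = 64
a_8 = 270
b_8 = 256
c_8 = 34
s_9 = 552
t_9 = 162
a_10 = 380
b_10 = 400
c_10 = 38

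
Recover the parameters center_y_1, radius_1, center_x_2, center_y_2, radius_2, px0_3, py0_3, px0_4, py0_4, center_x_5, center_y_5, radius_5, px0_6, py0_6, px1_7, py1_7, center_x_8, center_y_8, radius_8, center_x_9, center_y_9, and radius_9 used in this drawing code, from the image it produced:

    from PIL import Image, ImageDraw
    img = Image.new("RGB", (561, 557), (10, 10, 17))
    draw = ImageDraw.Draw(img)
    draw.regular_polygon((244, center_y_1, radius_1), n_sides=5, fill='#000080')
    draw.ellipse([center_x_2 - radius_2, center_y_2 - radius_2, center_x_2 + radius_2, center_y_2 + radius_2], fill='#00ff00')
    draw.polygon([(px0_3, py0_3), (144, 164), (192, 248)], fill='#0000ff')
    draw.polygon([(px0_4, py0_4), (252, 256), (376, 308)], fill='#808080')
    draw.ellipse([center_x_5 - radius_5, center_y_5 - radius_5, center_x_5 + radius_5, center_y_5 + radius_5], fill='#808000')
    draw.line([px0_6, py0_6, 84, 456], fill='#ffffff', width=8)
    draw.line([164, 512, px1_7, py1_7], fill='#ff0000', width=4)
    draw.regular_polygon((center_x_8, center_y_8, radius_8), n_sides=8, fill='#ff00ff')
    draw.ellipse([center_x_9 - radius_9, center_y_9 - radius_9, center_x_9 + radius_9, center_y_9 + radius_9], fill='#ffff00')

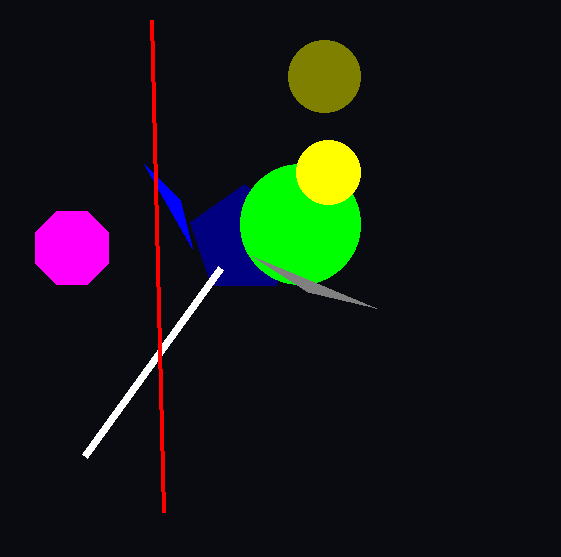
center_y_1 = 240, radius_1 = 56, center_x_2 = 300, center_y_2 = 224, radius_2 = 60, px0_3 = 180, py0_3 = 200, px0_4 = 308, py0_4 = 292, center_x_5 = 324, center_y_5 = 76, radius_5 = 36, px0_6 = 220, py0_6 = 268, px1_7 = 152, py1_7 = 20, center_x_8 = 72, center_y_8 = 248, radius_8 = 40, center_x_9 = 328, center_y_9 = 172, radius_9 = 32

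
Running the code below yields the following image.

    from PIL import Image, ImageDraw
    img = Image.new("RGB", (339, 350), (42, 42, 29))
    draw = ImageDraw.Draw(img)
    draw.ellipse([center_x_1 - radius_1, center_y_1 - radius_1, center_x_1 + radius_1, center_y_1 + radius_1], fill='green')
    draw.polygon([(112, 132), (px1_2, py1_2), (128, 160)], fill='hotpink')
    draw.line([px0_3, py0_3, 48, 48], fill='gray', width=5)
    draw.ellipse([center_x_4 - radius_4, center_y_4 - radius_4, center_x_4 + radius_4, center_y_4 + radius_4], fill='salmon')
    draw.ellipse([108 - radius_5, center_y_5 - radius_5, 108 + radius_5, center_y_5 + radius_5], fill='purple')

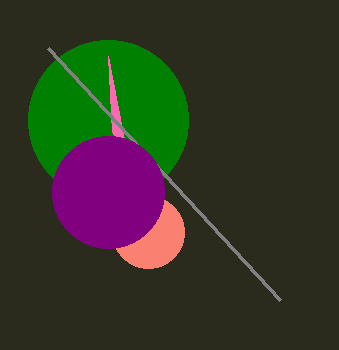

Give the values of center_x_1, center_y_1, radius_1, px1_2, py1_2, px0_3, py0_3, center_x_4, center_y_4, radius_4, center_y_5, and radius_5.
center_x_1 = 108; center_y_1 = 120; radius_1 = 80; px1_2 = 108; py1_2 = 56; px0_3 = 280; py0_3 = 300; center_x_4 = 148; center_y_4 = 232; radius_4 = 36; center_y_5 = 192; radius_5 = 56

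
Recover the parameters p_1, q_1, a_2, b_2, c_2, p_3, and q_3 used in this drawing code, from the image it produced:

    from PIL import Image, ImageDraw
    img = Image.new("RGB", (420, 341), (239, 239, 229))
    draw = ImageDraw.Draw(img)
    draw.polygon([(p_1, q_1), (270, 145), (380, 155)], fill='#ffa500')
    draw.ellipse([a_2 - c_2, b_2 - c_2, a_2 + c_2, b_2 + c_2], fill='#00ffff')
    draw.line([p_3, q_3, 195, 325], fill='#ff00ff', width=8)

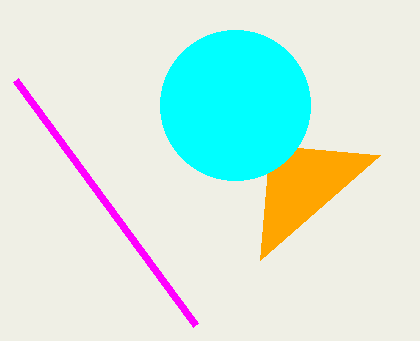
p_1 = 260; q_1 = 260; a_2 = 235; b_2 = 105; c_2 = 75; p_3 = 15; q_3 = 80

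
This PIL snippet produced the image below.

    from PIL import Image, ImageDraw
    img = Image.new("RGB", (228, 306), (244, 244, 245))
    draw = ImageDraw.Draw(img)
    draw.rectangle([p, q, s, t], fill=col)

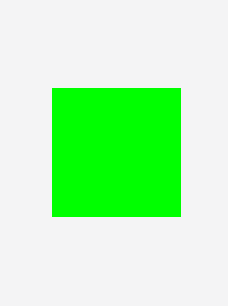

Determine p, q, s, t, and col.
p = 52
q = 88
s = 180
t = 216
col = 'lime'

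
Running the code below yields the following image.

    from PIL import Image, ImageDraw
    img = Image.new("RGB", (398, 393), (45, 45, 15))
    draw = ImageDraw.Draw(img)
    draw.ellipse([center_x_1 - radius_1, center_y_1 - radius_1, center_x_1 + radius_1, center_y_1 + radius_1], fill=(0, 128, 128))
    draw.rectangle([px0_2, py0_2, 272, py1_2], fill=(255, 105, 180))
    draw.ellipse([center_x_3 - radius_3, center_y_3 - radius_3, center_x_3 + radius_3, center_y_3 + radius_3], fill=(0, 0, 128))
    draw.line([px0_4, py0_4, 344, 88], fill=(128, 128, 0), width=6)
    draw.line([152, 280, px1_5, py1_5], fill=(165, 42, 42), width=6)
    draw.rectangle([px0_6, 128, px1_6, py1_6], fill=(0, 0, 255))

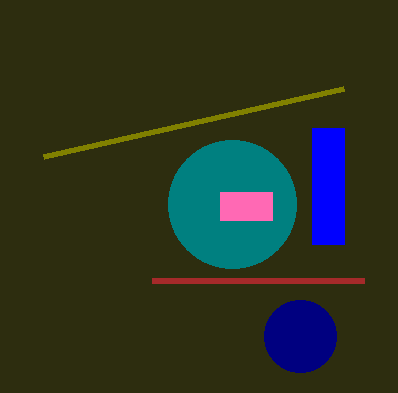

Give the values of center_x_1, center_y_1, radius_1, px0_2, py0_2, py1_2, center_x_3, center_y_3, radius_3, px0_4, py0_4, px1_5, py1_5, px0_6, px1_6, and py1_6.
center_x_1 = 232; center_y_1 = 204; radius_1 = 64; px0_2 = 220; py0_2 = 192; py1_2 = 220; center_x_3 = 300; center_y_3 = 336; radius_3 = 36; px0_4 = 44; py0_4 = 156; px1_5 = 364; py1_5 = 280; px0_6 = 312; px1_6 = 344; py1_6 = 244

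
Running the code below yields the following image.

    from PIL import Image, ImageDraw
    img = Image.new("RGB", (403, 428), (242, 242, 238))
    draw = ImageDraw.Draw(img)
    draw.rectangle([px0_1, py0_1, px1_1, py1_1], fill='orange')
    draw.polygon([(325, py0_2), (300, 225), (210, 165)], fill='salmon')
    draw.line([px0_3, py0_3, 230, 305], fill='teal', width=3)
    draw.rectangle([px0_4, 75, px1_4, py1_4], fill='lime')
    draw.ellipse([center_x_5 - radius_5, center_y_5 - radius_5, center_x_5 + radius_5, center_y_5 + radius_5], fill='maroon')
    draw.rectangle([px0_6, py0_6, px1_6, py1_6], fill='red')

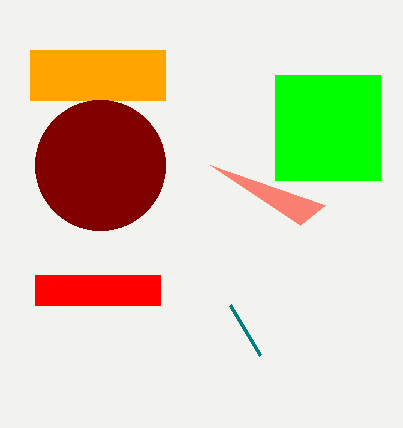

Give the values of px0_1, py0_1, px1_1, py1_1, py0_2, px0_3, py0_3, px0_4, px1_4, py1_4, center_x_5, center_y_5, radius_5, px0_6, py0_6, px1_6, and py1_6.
px0_1 = 30
py0_1 = 50
px1_1 = 165
py1_1 = 100
py0_2 = 205
px0_3 = 260
py0_3 = 355
px0_4 = 275
px1_4 = 380
py1_4 = 180
center_x_5 = 100
center_y_5 = 165
radius_5 = 65
px0_6 = 35
py0_6 = 275
px1_6 = 160
py1_6 = 305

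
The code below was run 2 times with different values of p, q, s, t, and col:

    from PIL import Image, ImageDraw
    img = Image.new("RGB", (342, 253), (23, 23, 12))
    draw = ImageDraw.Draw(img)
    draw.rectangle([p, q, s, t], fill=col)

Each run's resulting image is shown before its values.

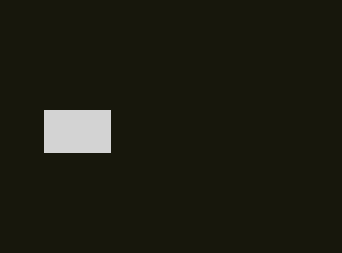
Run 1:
p = 44; q = 110; s = 110; t = 152; col = 'lightgray'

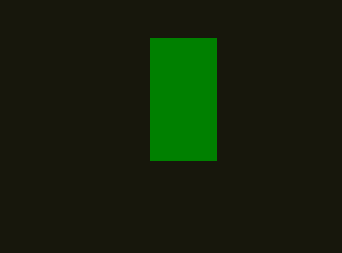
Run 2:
p = 150; q = 38; s = 216; t = 160; col = 'green'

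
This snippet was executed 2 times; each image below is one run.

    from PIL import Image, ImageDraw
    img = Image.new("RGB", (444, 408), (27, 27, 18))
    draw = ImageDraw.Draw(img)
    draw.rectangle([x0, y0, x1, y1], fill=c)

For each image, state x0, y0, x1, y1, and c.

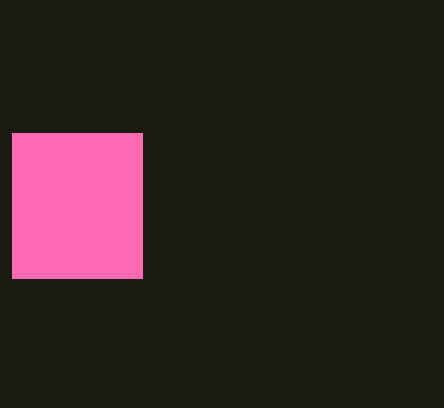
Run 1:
x0 = 12; y0 = 133; x1 = 142; y1 = 278; c = 'hotpink'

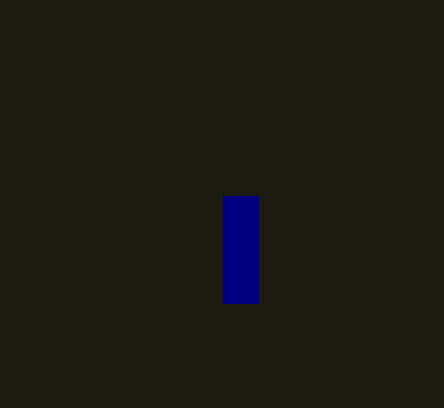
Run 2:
x0 = 223, y0 = 196, x1 = 258, y1 = 303, c = 'navy'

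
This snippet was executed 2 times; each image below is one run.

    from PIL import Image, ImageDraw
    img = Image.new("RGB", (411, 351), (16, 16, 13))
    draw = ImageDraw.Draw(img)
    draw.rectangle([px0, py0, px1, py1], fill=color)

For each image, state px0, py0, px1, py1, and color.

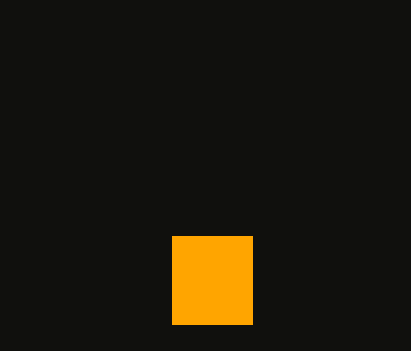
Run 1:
px0 = 172, py0 = 236, px1 = 252, py1 = 324, color = 'orange'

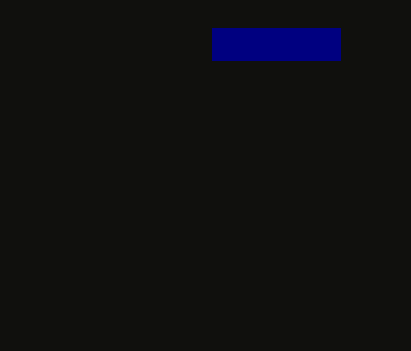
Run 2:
px0 = 212
py0 = 28
px1 = 340
py1 = 60
color = 'navy'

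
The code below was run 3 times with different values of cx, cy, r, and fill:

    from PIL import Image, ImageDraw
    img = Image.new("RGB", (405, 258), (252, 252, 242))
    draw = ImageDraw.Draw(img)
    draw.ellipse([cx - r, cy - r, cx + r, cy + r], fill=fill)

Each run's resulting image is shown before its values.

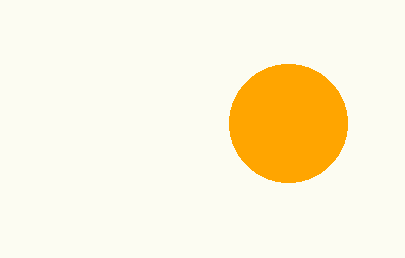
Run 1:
cx = 288
cy = 123
r = 59
fill = 'orange'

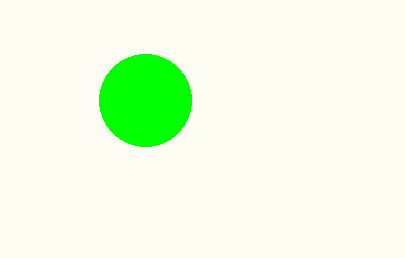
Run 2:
cx = 145; cy = 100; r = 46; fill = 'lime'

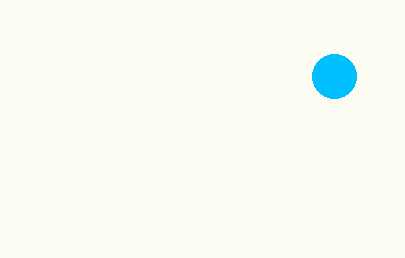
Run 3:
cx = 334; cy = 76; r = 22; fill = 'deepskyblue'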